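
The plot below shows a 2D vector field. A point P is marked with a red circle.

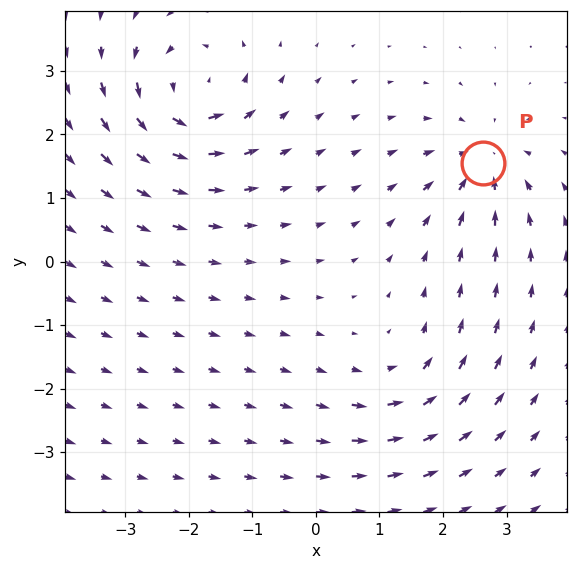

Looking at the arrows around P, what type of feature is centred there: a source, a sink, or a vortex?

At P (2.6, 1.6) the arrows converge inward. Divergence about -5, curl ≈0 — negative divergence with near-zero curl is a sink.

sink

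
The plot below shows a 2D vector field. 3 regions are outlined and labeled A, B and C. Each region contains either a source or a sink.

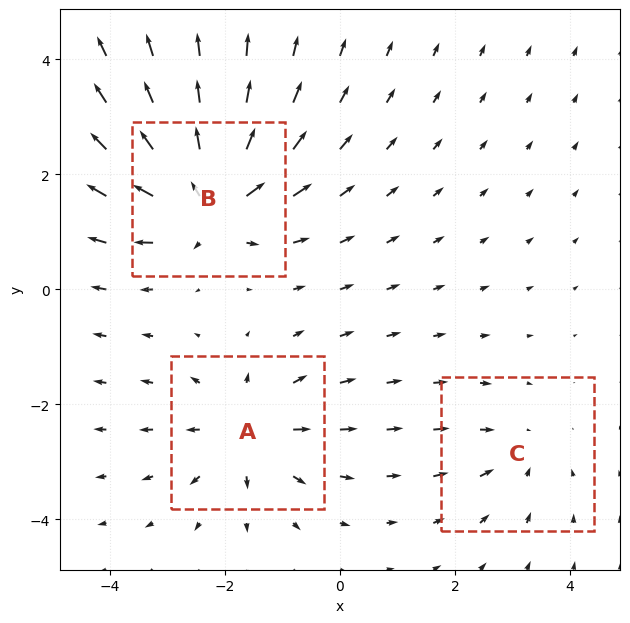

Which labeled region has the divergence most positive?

B

Divergence at each region's feature centre — A: about +4, B: about +6, C: about -2. Region B is most positive.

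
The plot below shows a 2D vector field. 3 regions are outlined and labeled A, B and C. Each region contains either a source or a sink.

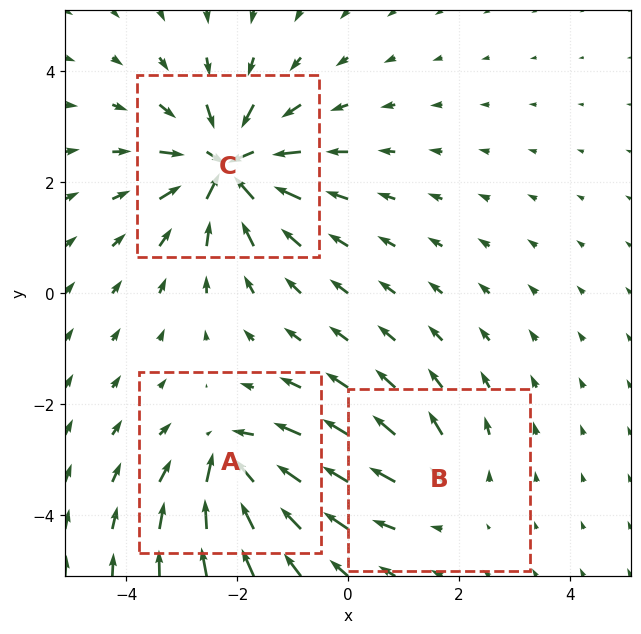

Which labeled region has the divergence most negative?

Divergence at each region's feature centre — A: about -4, B: about +3, C: about -6. Region C is most negative.

C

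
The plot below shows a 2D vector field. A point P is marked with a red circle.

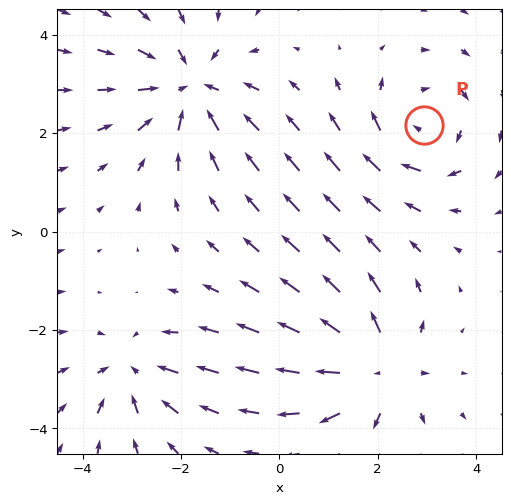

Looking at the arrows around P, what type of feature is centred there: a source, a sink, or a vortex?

At P (2.9, 2.2) the arrows circulate clockwise. Divergence ≈0, curl about -4 — near-zero divergence with nonzero curl is a vortex.

vortex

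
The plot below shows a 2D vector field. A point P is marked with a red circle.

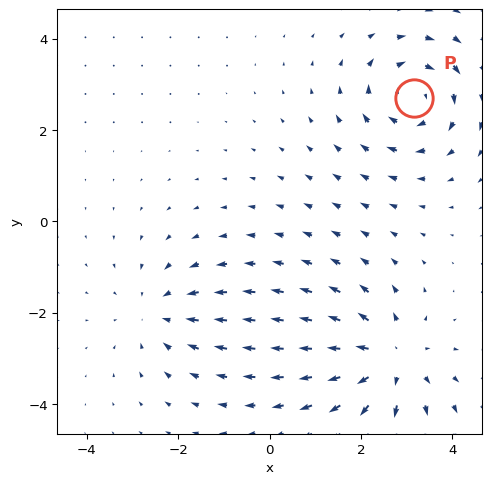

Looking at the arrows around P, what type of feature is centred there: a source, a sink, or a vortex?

At P (3.2, 2.7) the arrows circulate clockwise. Divergence ≈0, curl about -5 — near-zero divergence with nonzero curl is a vortex.

vortex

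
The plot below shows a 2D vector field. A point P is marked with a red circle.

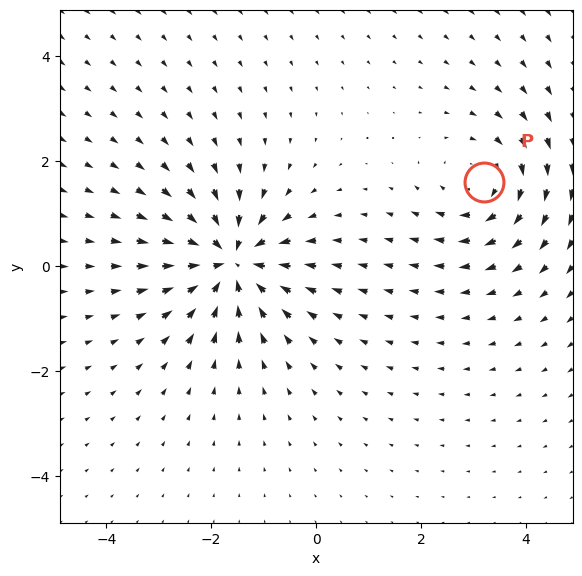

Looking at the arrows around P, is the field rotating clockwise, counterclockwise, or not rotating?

clockwise

Near P at (3.2, 1.6) the arrows circulate clockwise. The curl (z-component) there is about -3; negative curl means clockwise rotation.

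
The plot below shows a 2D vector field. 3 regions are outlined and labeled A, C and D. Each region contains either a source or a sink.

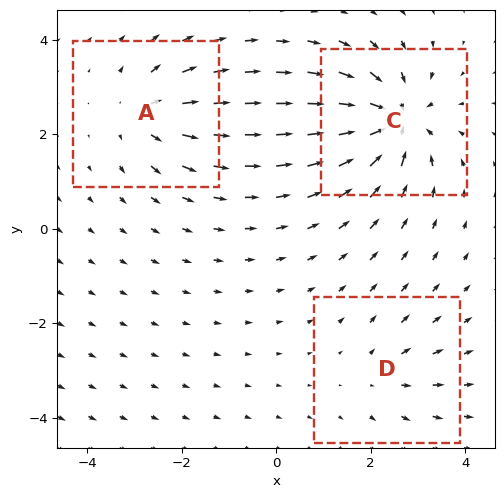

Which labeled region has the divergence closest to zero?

D

Divergence at each region's feature centre — A: about +4, C: about -6, D: about +2. Region D is closest to zero.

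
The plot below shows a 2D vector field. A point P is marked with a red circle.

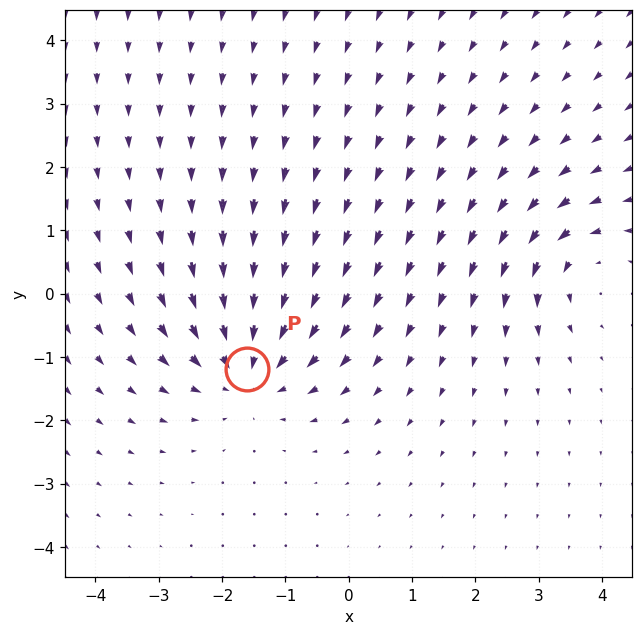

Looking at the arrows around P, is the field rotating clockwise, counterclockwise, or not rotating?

Near P at (-1.6, -1.2) the arrows show no circulation. The curl there is ≈0.

not rotating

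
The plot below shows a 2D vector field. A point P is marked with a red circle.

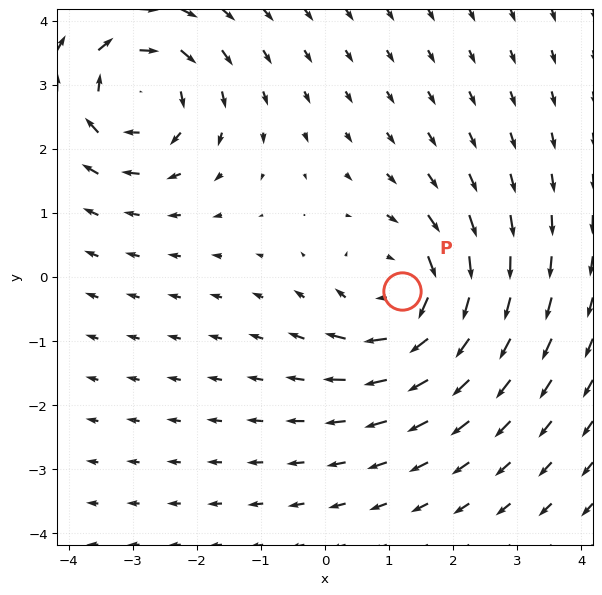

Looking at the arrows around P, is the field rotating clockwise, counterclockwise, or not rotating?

Near P at (1.2, -0.2) the arrows circulate clockwise. The curl (z-component) there is about -5; negative curl means clockwise rotation.

clockwise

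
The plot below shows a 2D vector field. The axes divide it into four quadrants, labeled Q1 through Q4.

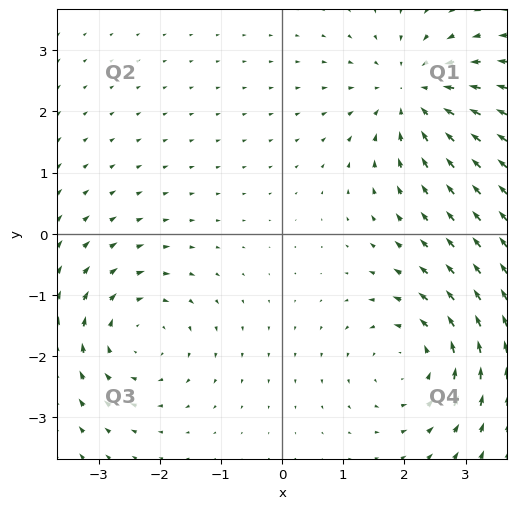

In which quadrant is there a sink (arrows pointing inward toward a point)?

Q1

The sink sits at approximately (2.1, 2.3), which lies in quadrant Q1. The divergence there is about -5, negative as expected for a sink.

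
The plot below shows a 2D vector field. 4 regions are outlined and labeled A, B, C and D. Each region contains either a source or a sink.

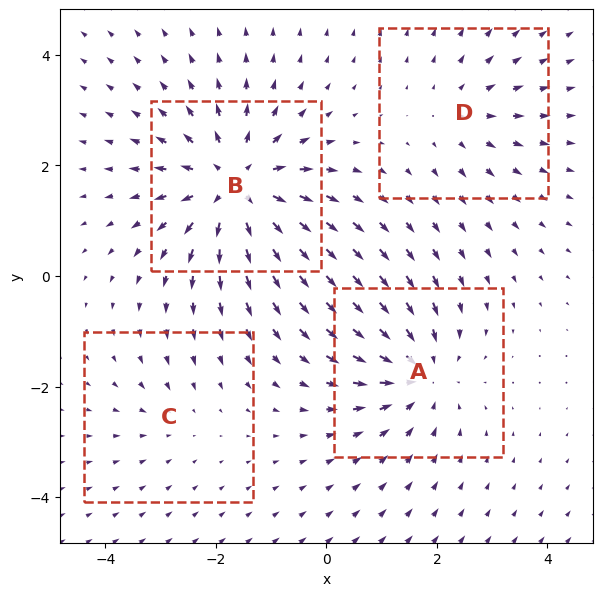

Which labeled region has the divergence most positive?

B

Divergence at each region's feature centre — A: about -5, B: about +7, C: about -2, D: about +3. Region B is most positive.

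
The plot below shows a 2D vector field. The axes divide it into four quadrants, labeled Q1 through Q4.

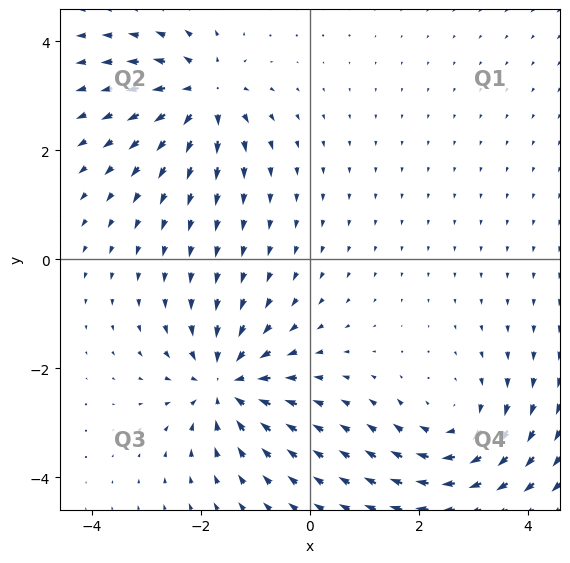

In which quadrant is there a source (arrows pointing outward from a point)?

Q2

The source sits at approximately (-1.9, 3.0), which lies in quadrant Q2. The divergence there is about +5, positive as expected for a source.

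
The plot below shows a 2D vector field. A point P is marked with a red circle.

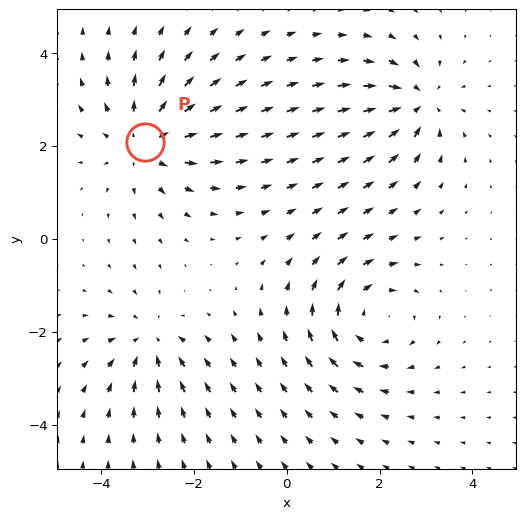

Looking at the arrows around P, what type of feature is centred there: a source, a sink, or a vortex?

At P (-3.0, 2.1) the arrows spread outward. Divergence about +4, curl ≈0 — positive divergence with near-zero curl is a source.

source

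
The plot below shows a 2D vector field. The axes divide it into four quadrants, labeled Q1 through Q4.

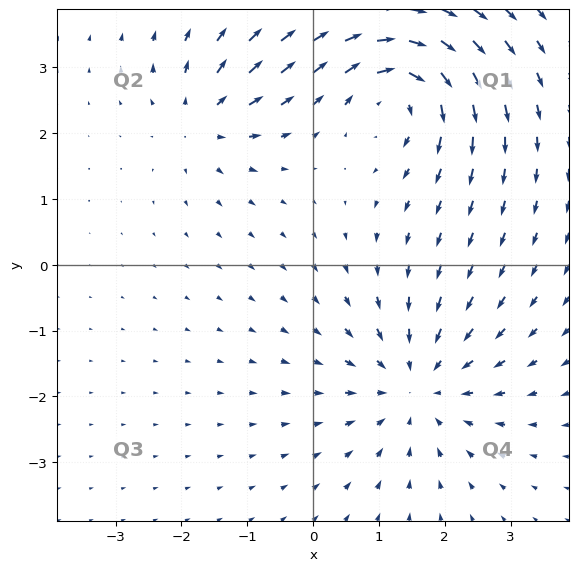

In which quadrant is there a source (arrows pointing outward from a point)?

Q2

The source sits at approximately (-1.7, 2.2), which lies in quadrant Q2. The divergence there is about +4, positive as expected for a source.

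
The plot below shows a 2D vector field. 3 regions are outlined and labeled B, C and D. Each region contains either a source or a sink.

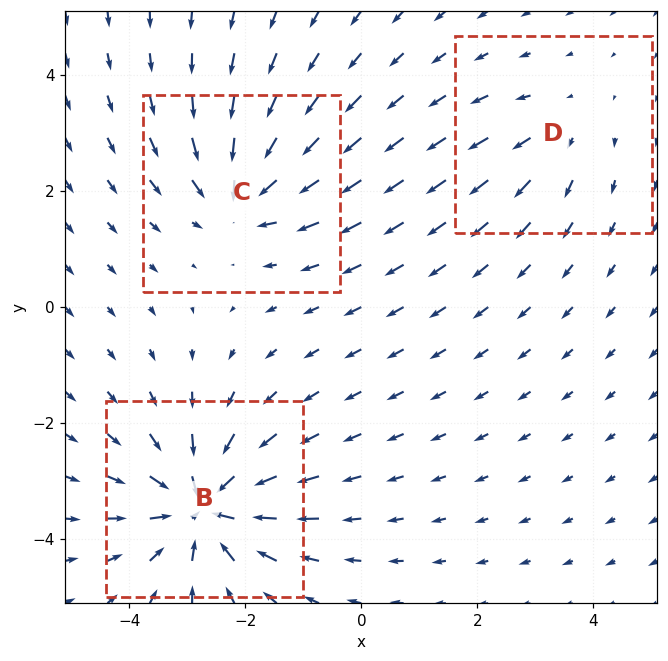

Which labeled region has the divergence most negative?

Divergence at each region's feature centre — B: about -5, C: about -4, D: about +2. Region B is most negative.

B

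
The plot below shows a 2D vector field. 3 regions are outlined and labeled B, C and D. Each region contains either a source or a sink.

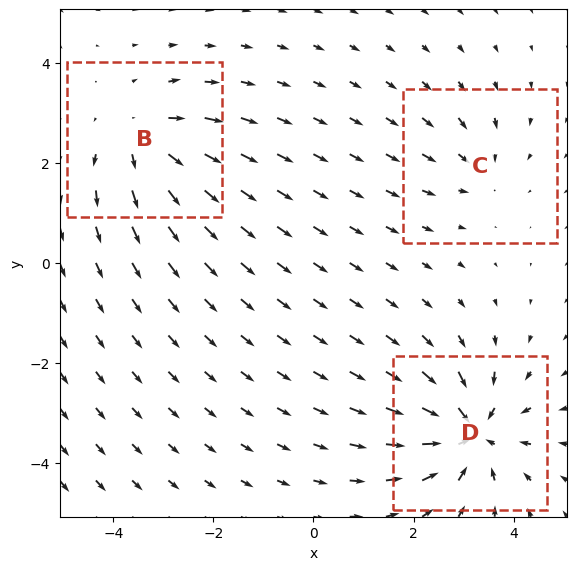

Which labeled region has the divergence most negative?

Divergence at each region's feature centre — B: about +4, C: about -2, D: about -5. Region D is most negative.

D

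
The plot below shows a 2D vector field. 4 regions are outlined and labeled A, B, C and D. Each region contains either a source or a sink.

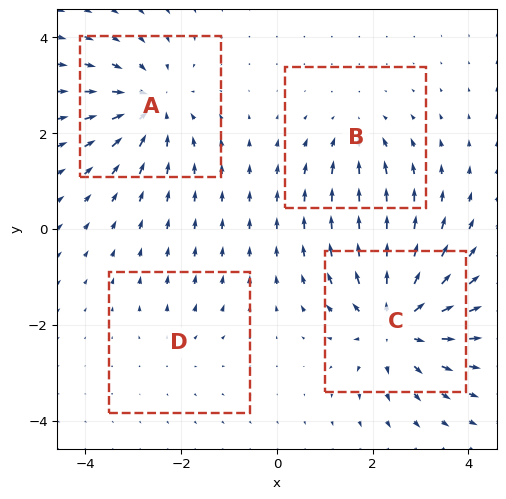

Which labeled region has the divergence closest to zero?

D

Divergence at each region's feature centre — A: about -5, B: about -3, C: about +6, D: about +2. Region D is closest to zero.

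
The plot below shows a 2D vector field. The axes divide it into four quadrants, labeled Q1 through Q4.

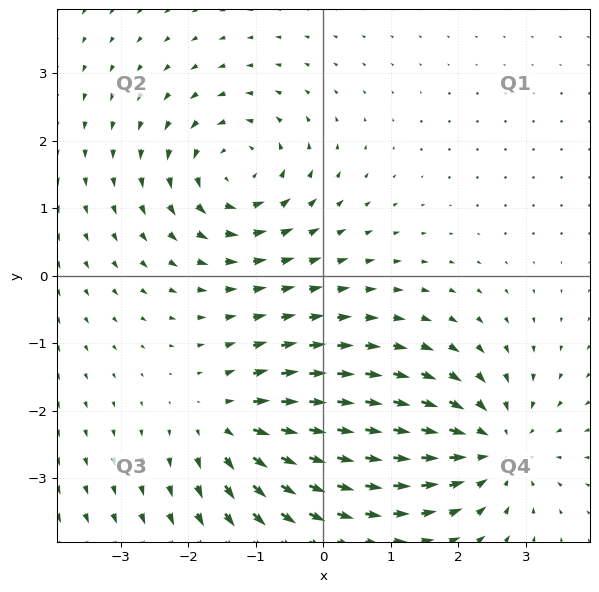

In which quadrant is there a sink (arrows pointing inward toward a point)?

The sink sits at approximately (2.5, -2.5), which lies in quadrant Q4. The divergence there is about -4, negative as expected for a sink.

Q4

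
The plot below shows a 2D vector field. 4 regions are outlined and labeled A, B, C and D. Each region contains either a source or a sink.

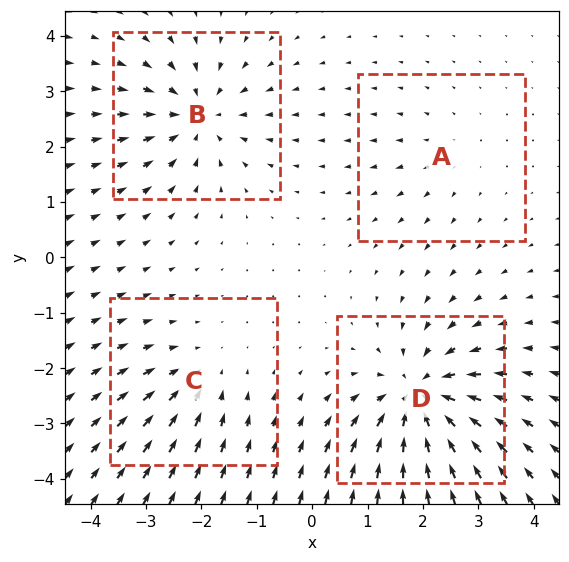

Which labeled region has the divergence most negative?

Divergence at each region's feature centre — A: about +2, B: about -5, C: about -3, D: about -8. Region D is most negative.

D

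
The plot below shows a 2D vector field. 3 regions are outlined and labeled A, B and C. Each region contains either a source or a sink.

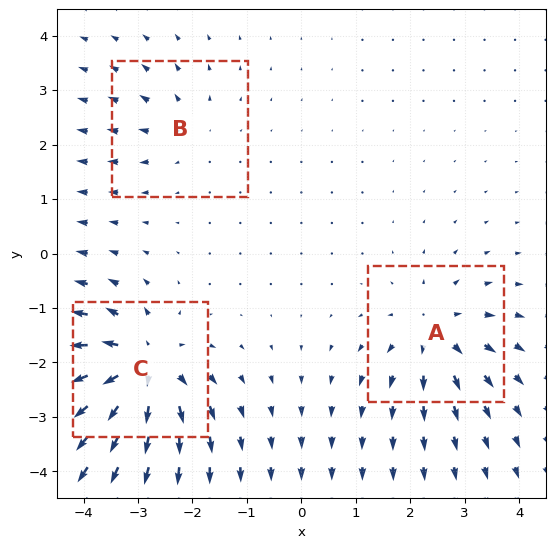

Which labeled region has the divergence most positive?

Divergence at each region's feature centre — A: about +4, B: about +2, C: about +6. Region C is most positive.

C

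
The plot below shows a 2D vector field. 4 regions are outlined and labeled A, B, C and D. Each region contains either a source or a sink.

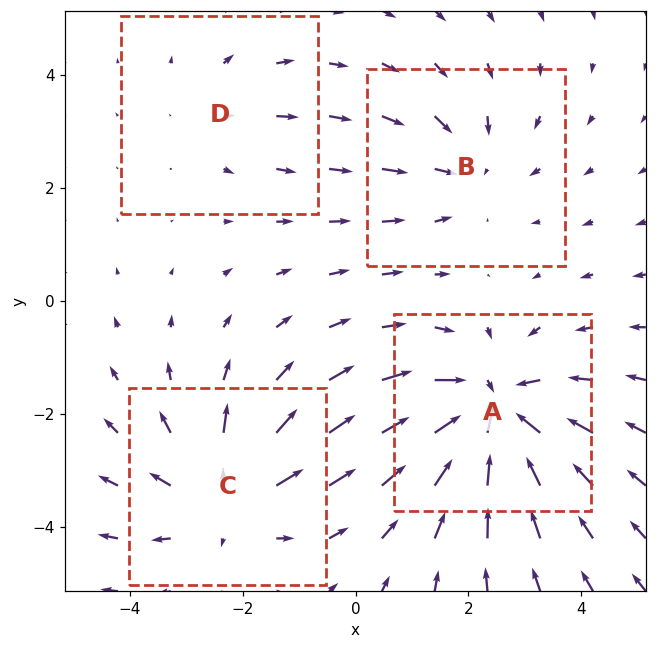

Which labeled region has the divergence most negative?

A

Divergence at each region's feature centre — A: about -6, B: about -3, C: about +4, D: about +2. Region A is most negative.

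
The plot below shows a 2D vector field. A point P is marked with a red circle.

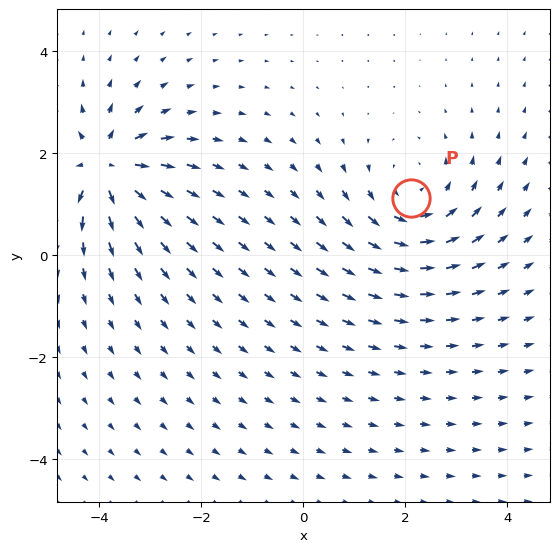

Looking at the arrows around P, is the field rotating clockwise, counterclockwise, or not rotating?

Near P at (2.1, 1.1) the arrows circulate counterclockwise. The curl (z-component) there is about +3; positive curl means counterclockwise rotation.

counterclockwise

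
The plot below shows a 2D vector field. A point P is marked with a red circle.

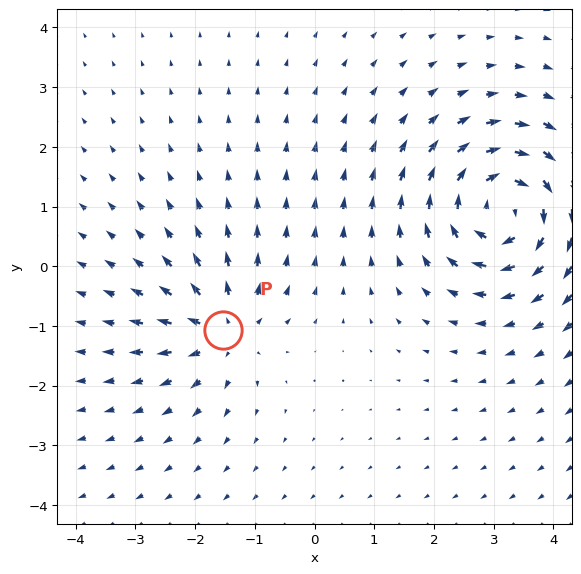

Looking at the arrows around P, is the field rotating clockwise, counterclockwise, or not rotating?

not rotating

Near P at (-1.5, -1.1) the arrows show no circulation. The curl there is ≈0.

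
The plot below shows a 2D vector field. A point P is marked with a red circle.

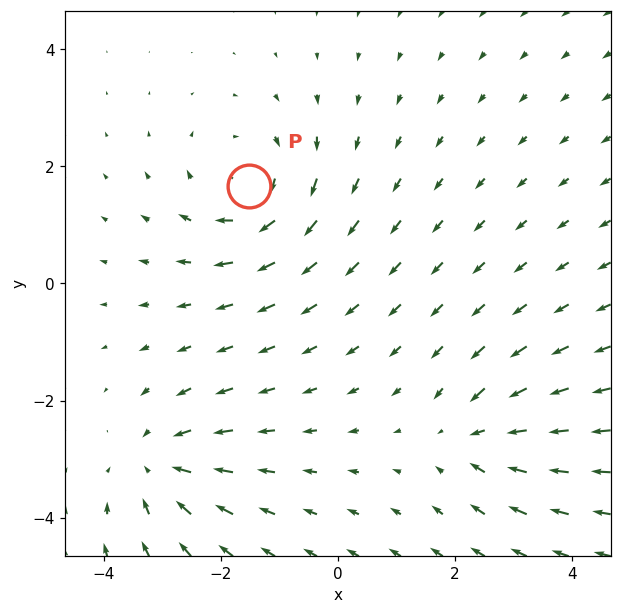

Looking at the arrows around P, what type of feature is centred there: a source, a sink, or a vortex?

At P (-1.5, 1.7) the arrows circulate clockwise. Divergence ≈0, curl about -5 — near-zero divergence with nonzero curl is a vortex.

vortex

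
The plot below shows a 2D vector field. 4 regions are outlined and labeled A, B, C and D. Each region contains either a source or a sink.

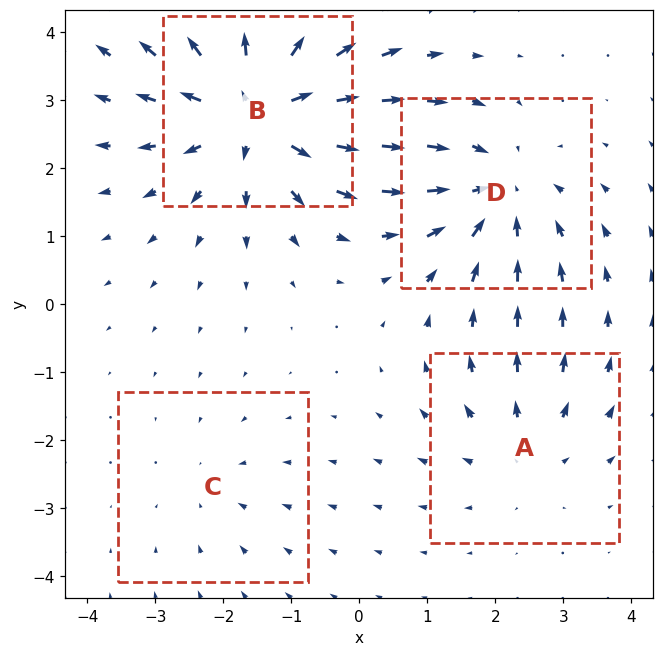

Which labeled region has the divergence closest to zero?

C

Divergence at each region's feature centre — A: about +3, B: about +7, C: about -2, D: about -4. Region C is closest to zero.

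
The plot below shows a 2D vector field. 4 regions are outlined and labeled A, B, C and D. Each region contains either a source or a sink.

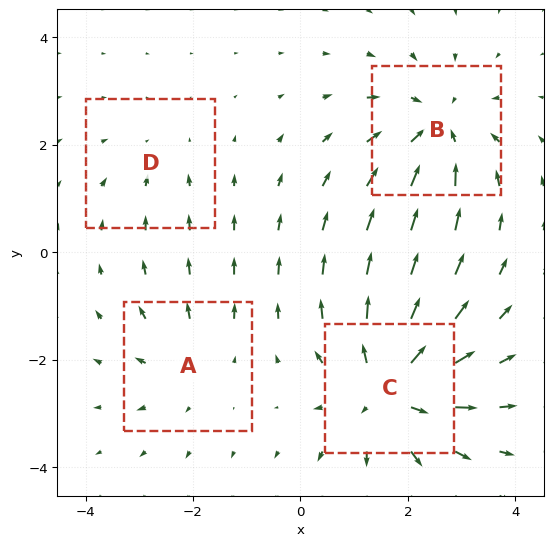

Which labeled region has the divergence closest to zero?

D

Divergence at each region's feature centre — A: about +3, B: about -5, C: about +6, D: about -2. Region D is closest to zero.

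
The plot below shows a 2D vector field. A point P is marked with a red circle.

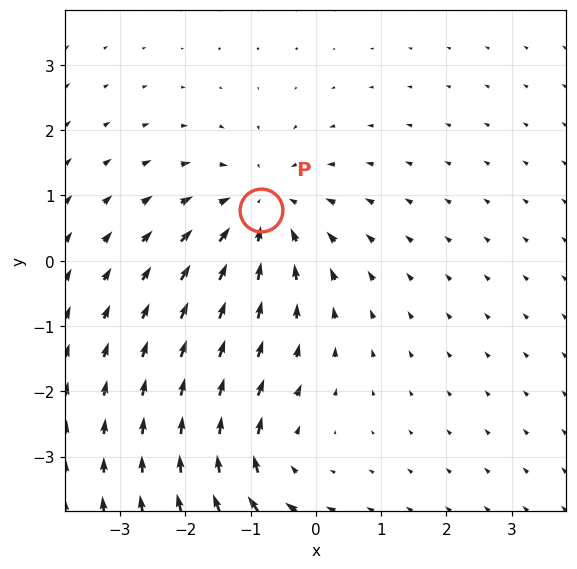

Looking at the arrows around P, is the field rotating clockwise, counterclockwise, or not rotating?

Near P at (-0.8, 0.8) the arrows show no circulation. The curl there is ≈0.

not rotating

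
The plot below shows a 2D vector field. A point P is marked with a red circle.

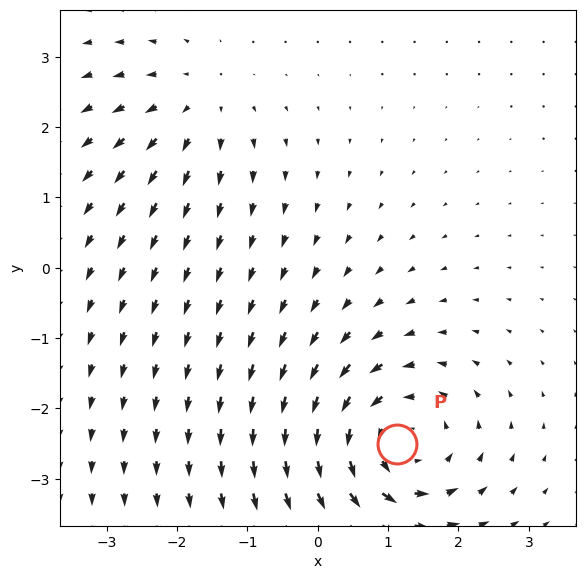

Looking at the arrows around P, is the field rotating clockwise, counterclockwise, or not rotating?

Near P at (1.1, -2.5) the arrows circulate counterclockwise. The curl (z-component) there is about +5; positive curl means counterclockwise rotation.

counterclockwise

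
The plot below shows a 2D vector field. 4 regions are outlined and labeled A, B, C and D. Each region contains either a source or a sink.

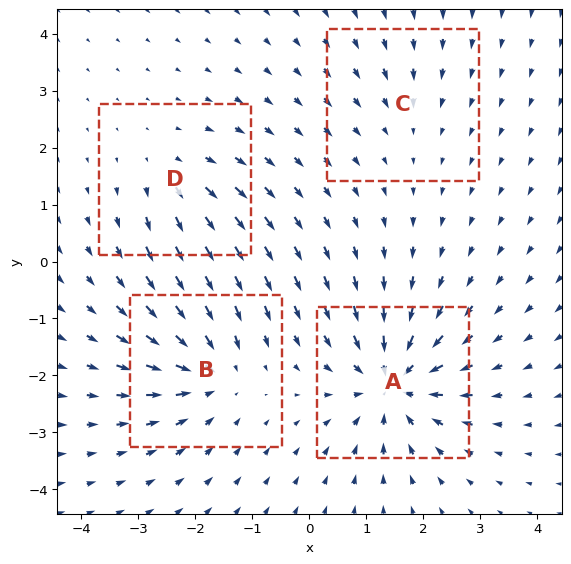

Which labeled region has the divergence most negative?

A

Divergence at each region's feature centre — A: about -8, B: about -6, C: about -2, D: about +4. Region A is most negative.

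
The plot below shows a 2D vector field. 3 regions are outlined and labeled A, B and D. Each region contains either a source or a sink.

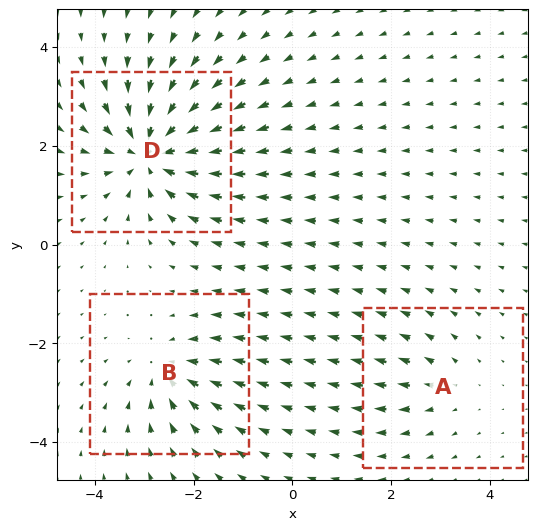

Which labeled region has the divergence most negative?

Divergence at each region's feature centre — A: about +2, B: about -3, D: about -6. Region D is most negative.

D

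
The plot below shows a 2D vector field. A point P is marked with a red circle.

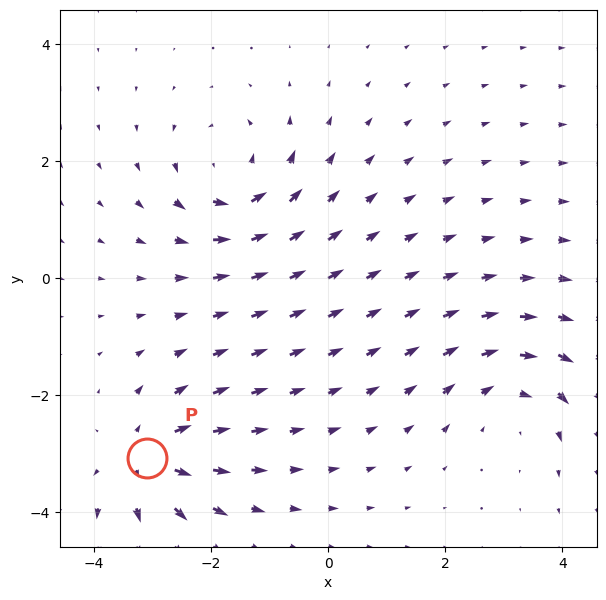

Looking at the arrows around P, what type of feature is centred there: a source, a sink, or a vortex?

At P (-3.1, -3.1) the arrows spread outward. Divergence about +6, curl ≈0 — positive divergence with near-zero curl is a source.

source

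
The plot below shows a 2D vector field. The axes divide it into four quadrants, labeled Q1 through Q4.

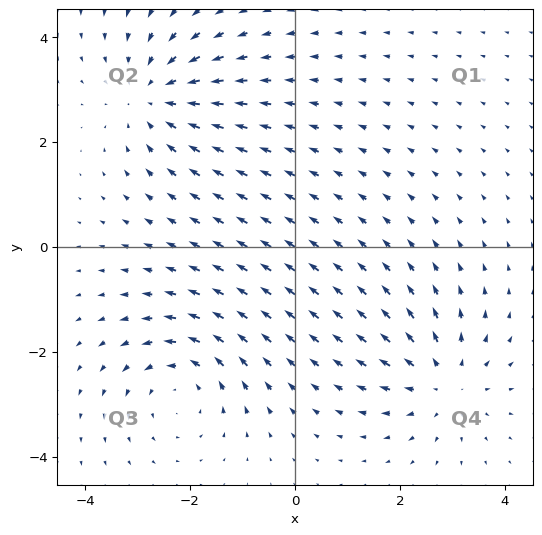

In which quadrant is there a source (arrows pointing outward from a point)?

Q4

The source sits at approximately (2.8, -2.6), which lies in quadrant Q4. The divergence there is about +4, positive as expected for a source.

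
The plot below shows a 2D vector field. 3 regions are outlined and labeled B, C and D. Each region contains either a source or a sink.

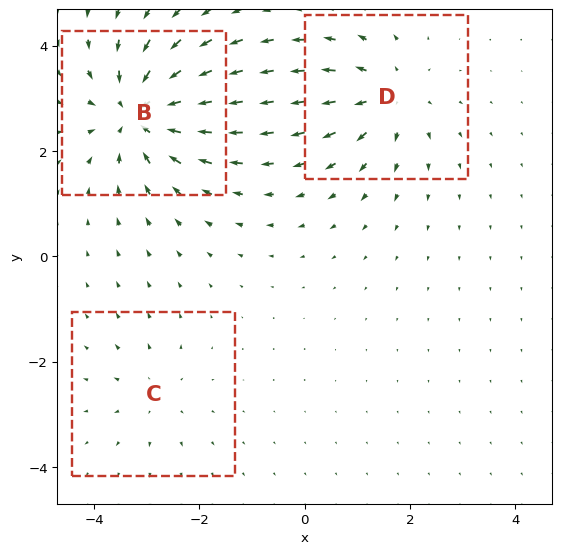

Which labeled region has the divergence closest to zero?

C

Divergence at each region's feature centre — B: about -6, C: about +2, D: about +4. Region C is closest to zero.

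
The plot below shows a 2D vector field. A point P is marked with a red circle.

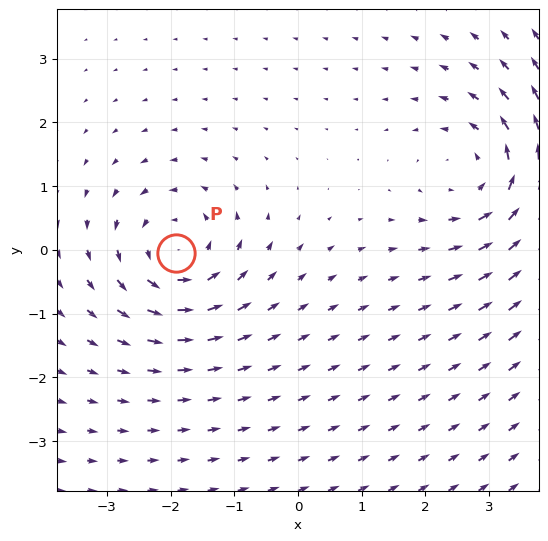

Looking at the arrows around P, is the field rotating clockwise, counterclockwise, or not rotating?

counterclockwise

Near P at (-1.9, -0.0) the arrows circulate counterclockwise. The curl (z-component) there is about +5; positive curl means counterclockwise rotation.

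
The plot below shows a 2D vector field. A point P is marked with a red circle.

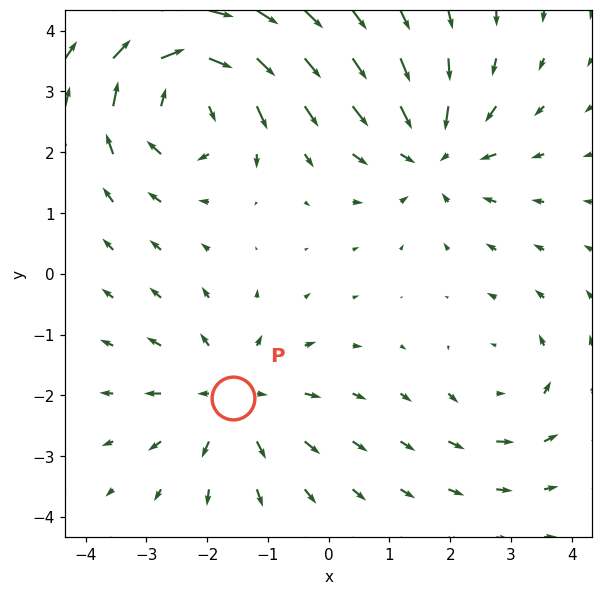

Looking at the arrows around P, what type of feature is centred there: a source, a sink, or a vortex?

source

At P (-1.6, -2.0) the arrows spread outward. Divergence about +3, curl ≈0 — positive divergence with near-zero curl is a source.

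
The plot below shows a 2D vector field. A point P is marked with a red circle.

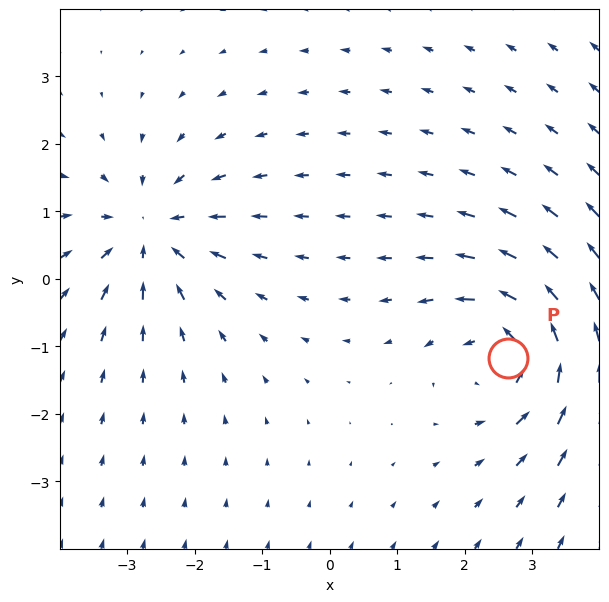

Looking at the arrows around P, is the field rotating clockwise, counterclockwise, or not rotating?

counterclockwise

Near P at (2.7, -1.2) the arrows circulate counterclockwise. The curl (z-component) there is about +3; positive curl means counterclockwise rotation.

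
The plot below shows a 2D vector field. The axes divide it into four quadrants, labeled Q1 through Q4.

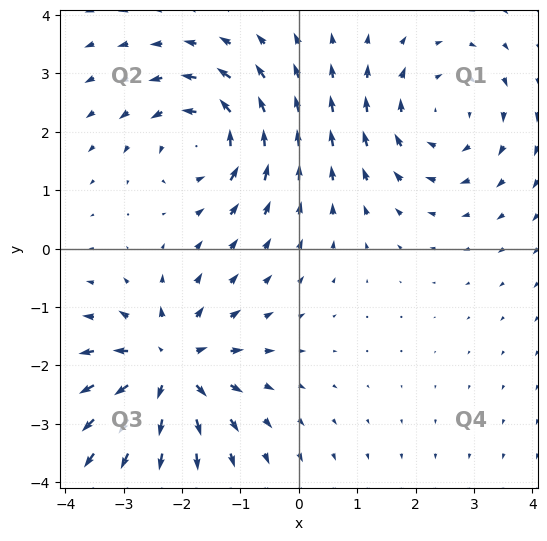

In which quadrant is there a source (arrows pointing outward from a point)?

The source sits at approximately (-2.2, -2.0), which lies in quadrant Q3. The divergence there is about +5, positive as expected for a source.

Q3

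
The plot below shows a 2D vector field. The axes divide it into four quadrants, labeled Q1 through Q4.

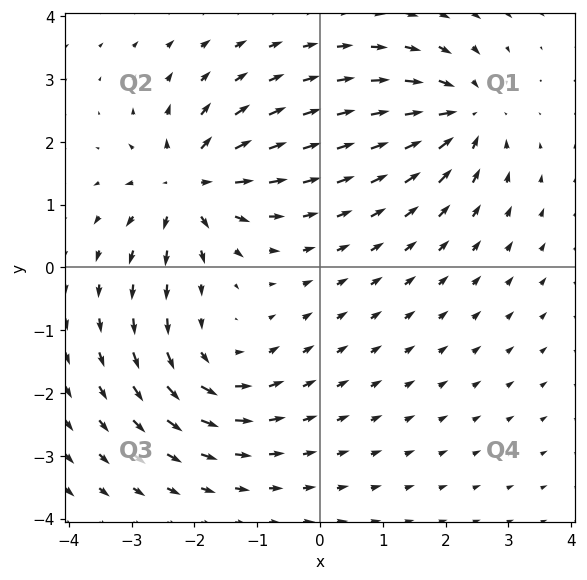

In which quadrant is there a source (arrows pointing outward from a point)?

The source sits at approximately (-2.1, 1.3), which lies in quadrant Q2. The divergence there is about +6, positive as expected for a source.

Q2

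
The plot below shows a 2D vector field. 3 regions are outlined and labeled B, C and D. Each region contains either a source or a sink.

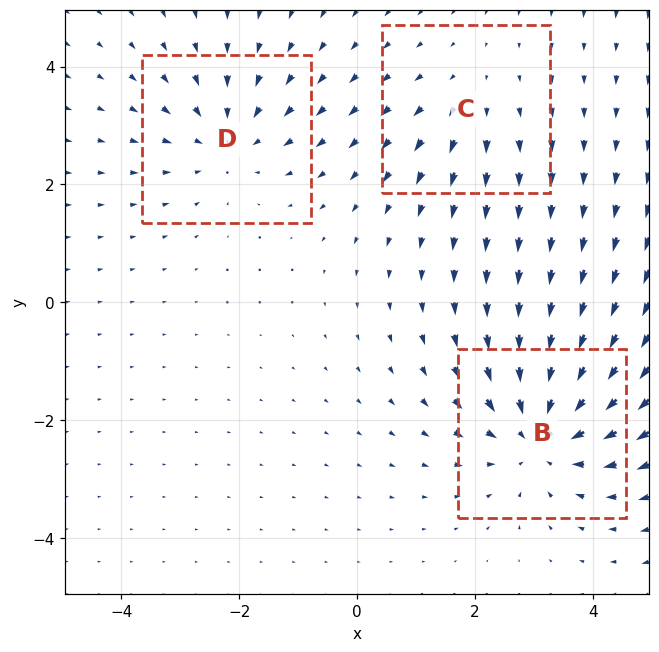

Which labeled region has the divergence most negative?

B

Divergence at each region's feature centre — B: about -4, C: about +2, D: about -3. Region B is most negative.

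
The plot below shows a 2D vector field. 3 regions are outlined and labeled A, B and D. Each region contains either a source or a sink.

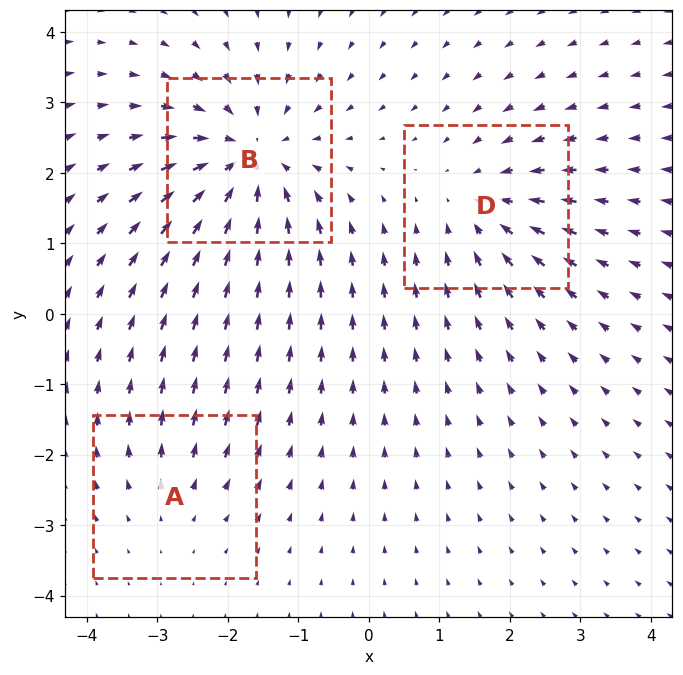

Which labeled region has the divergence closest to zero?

A

Divergence at each region's feature centre — A: about +2, B: about -5, D: about -3. Region A is closest to zero.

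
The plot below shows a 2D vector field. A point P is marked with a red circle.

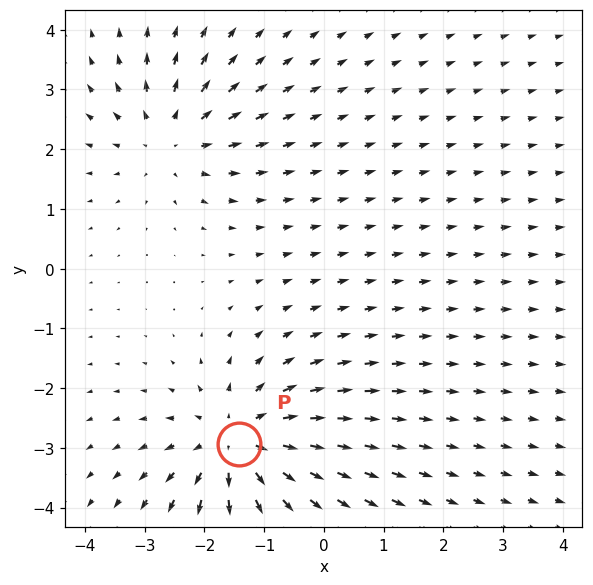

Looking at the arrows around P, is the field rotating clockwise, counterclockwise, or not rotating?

Near P at (-1.4, -2.9) the arrows show no circulation. The curl there is ≈0.

not rotating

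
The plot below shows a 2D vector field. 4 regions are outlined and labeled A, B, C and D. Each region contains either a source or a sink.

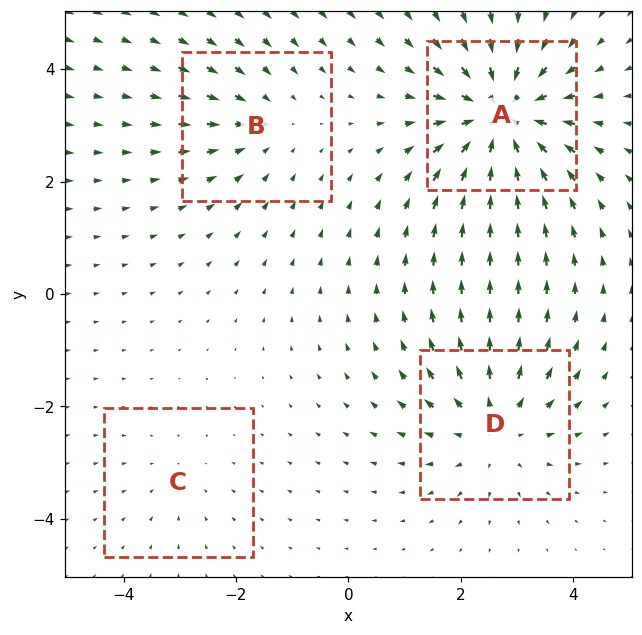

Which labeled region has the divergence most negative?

Divergence at each region's feature centre — A: about -6, B: about -3, C: about -2, D: about +4. Region A is most negative.

A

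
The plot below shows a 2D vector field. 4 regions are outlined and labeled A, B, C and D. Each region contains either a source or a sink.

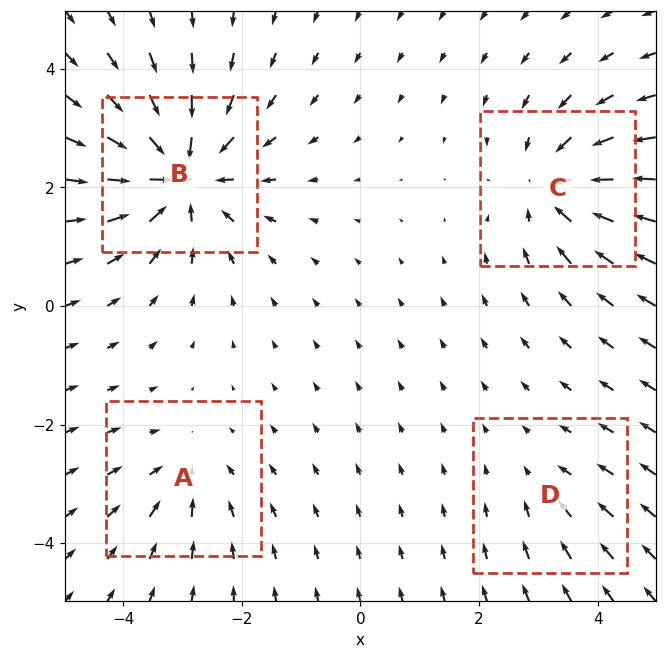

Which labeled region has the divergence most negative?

Divergence at each region's feature centre — A: about -3, B: about -8, C: about -6, D: about -2. Region B is most negative.

B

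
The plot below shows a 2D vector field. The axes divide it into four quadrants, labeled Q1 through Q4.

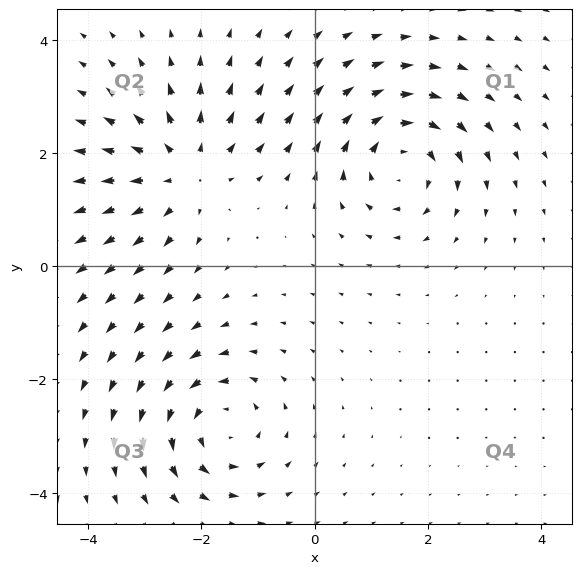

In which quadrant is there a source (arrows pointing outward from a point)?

The source sits at approximately (-2.3, 1.7), which lies in quadrant Q2. The divergence there is about +4, positive as expected for a source.

Q2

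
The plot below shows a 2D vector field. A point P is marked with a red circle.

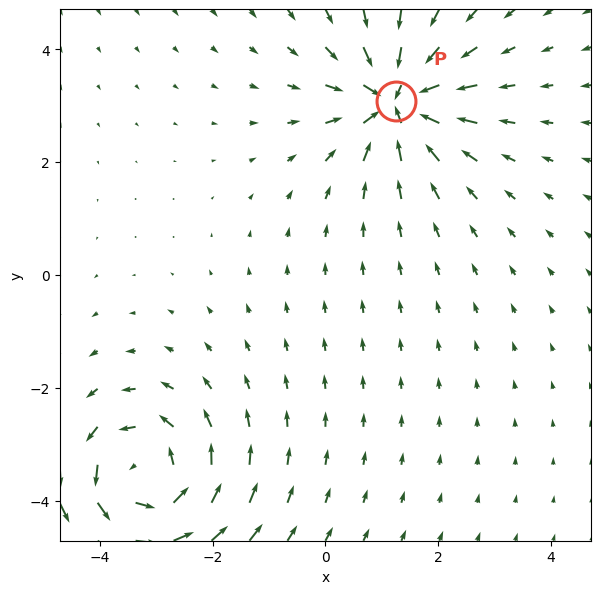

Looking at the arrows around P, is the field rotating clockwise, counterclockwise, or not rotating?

not rotating

Near P at (1.3, 3.1) the arrows show no circulation. The curl there is ≈0.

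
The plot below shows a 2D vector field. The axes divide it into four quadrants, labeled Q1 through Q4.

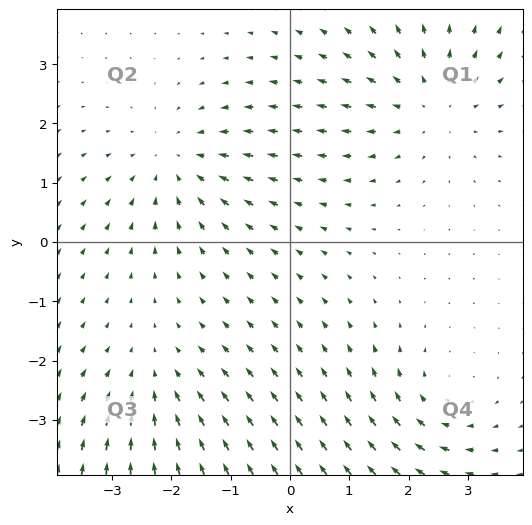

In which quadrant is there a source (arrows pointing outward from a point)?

Q1

The source sits at approximately (2.3, 2.3), which lies in quadrant Q1. The divergence there is about +3, positive as expected for a source.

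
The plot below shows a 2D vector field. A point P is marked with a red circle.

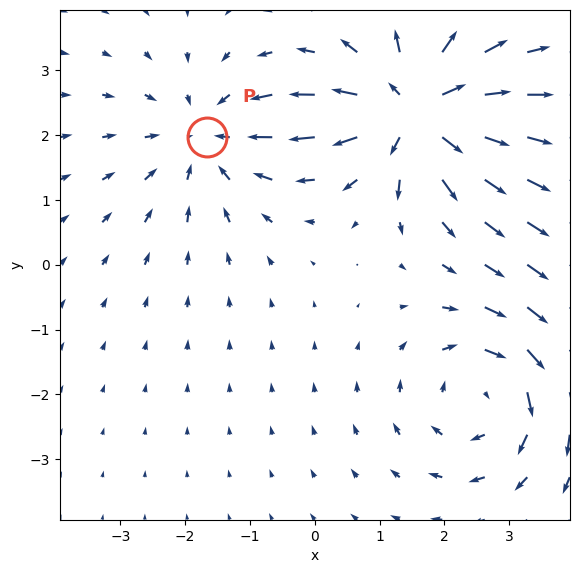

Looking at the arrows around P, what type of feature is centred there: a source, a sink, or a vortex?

At P (-1.7, 2.0) the arrows converge inward. Divergence about -3, curl ≈0 — negative divergence with near-zero curl is a sink.

sink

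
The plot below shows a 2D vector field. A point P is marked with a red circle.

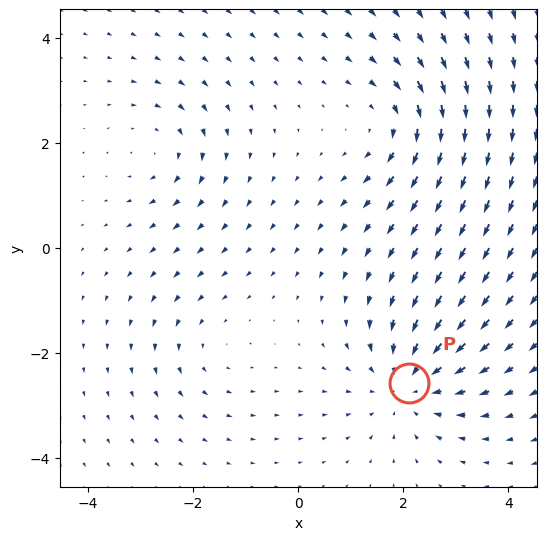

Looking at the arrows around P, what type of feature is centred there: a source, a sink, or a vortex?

sink

At P (2.1, -2.6) the arrows converge inward. Divergence about -4, curl ≈0 — negative divergence with near-zero curl is a sink.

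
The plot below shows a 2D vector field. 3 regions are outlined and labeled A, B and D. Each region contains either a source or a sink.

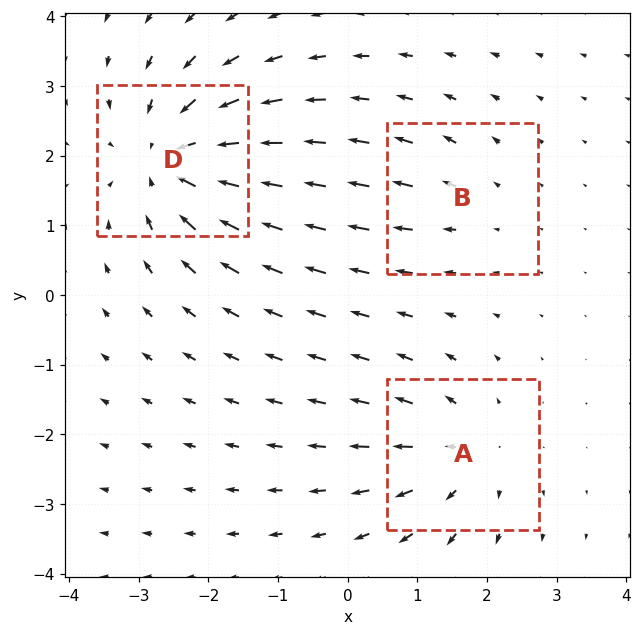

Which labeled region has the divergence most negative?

Divergence at each region's feature centre — A: about +3, B: about +2, D: about -5. Region D is most negative.

D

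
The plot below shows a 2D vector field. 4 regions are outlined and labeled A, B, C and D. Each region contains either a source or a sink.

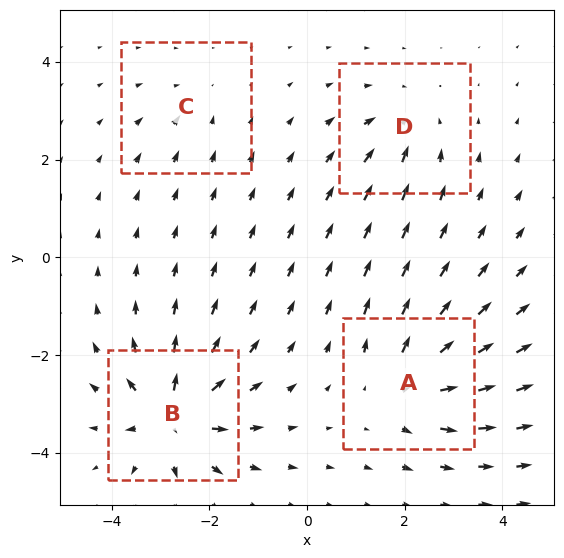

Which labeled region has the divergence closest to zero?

Divergence at each region's feature centre — A: about +6, B: about +8, C: about -2, D: about -4. Region C is closest to zero.

C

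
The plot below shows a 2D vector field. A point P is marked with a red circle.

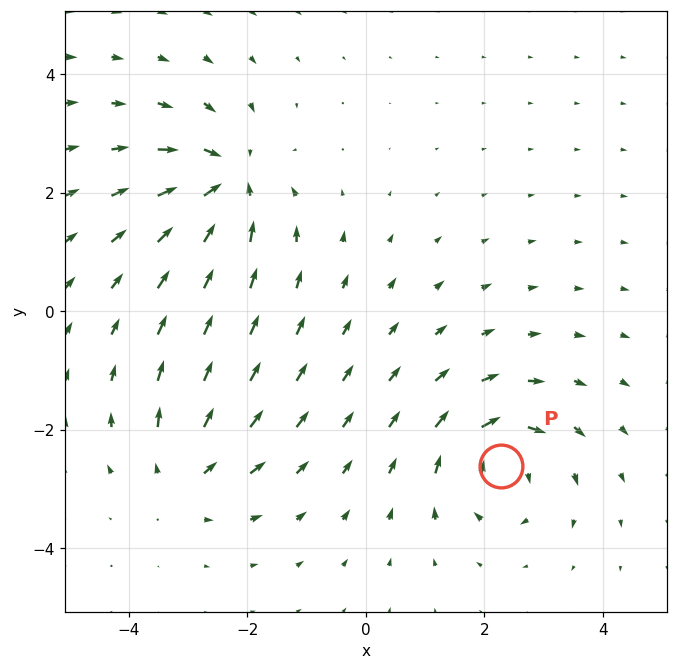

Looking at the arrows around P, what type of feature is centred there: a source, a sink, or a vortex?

At P (2.3, -2.6) the arrows circulate clockwise. Divergence ≈0, curl about -6 — near-zero divergence with nonzero curl is a vortex.

vortex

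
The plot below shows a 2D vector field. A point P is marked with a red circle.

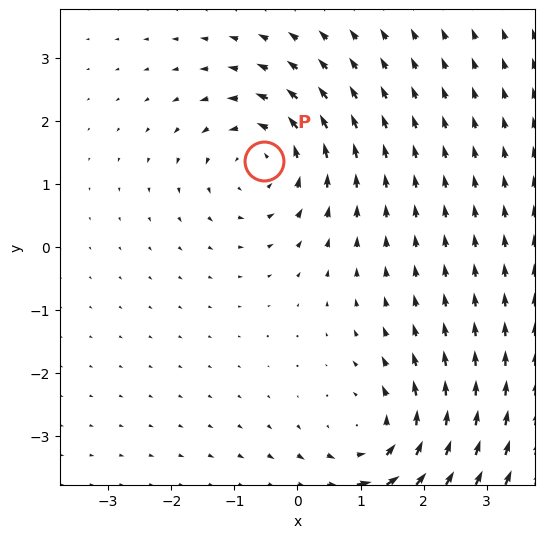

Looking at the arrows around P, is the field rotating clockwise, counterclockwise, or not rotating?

counterclockwise

Near P at (-0.5, 1.4) the arrows circulate counterclockwise. The curl (z-component) there is about +4; positive curl means counterclockwise rotation.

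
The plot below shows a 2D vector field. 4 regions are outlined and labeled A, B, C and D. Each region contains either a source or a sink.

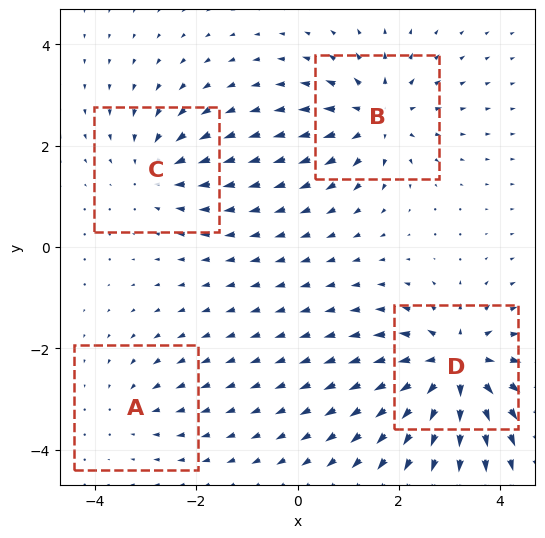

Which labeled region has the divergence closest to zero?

A

Divergence at each region's feature centre — A: about -2, B: about +5, C: about -4, D: about +7. Region A is closest to zero.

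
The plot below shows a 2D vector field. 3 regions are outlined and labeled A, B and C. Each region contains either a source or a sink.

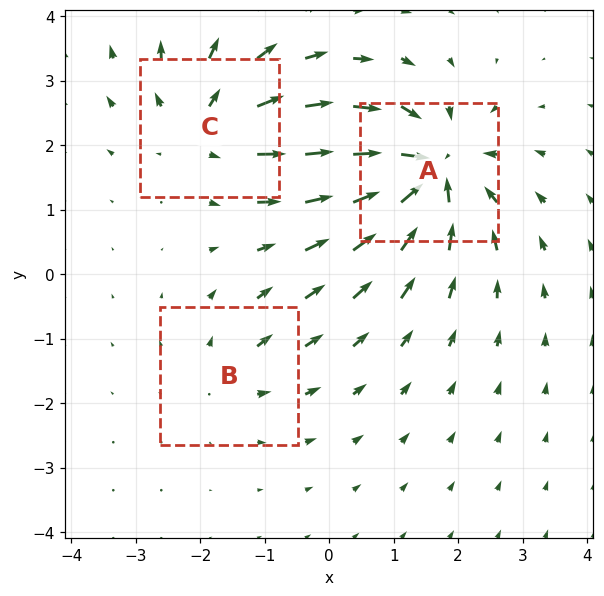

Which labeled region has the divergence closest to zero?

Divergence at each region's feature centre — A: about -6, B: about +2, C: about +4. Region B is closest to zero.

B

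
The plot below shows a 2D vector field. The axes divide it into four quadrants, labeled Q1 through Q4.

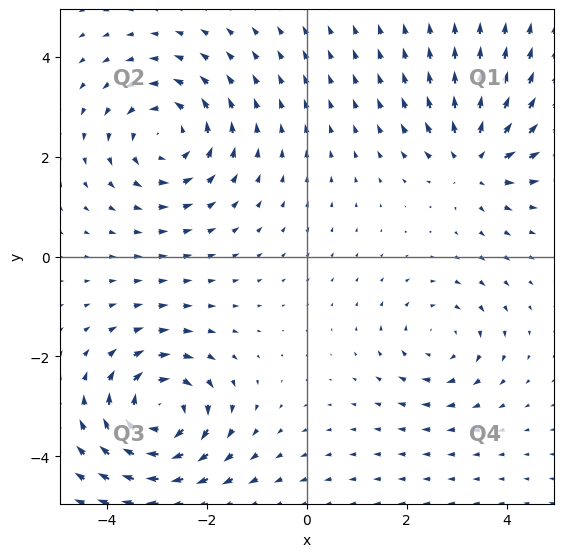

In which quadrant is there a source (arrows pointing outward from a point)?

The source sits at approximately (3.3, 1.9), which lies in quadrant Q1. The divergence there is about +4, positive as expected for a source.

Q1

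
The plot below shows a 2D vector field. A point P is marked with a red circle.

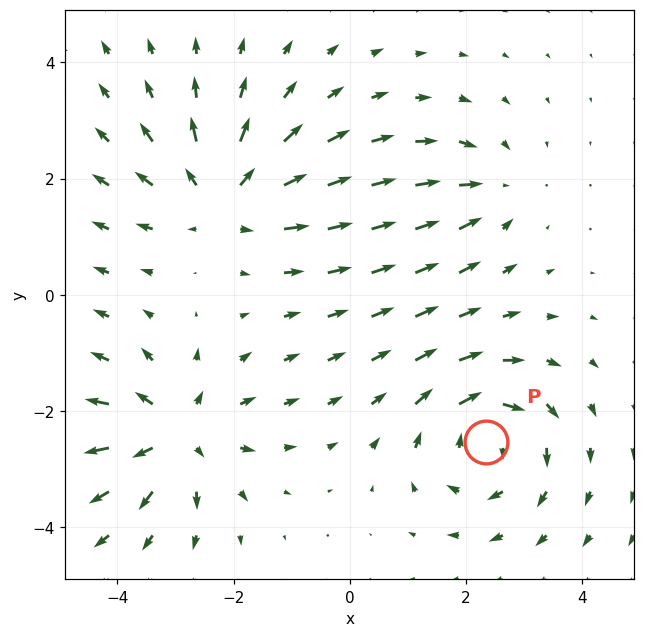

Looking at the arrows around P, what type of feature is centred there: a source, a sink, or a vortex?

At P (2.4, -2.5) the arrows circulate clockwise. Divergence ≈0, curl about -5 — near-zero divergence with nonzero curl is a vortex.

vortex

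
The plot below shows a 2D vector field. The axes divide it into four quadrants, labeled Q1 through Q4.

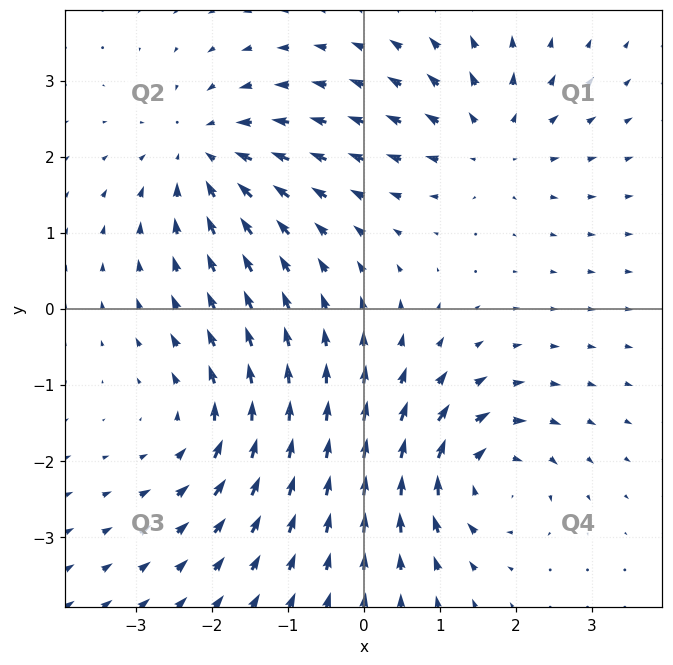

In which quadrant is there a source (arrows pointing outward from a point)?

The source sits at approximately (1.7, 2.2), which lies in quadrant Q1. The divergence there is about +4, positive as expected for a source.

Q1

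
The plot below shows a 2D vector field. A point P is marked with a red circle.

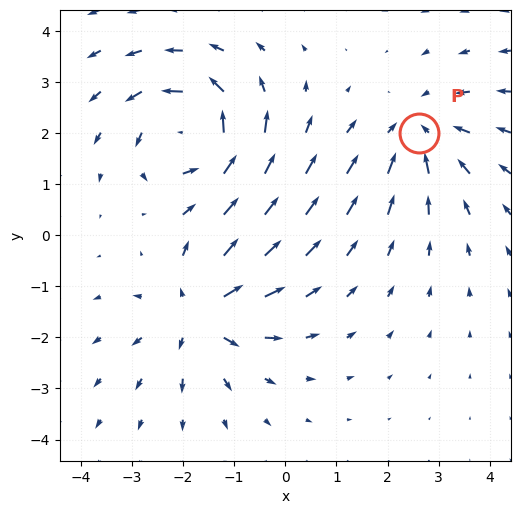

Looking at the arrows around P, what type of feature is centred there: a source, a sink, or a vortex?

At P (2.6, 2.0) the arrows converge inward. Divergence about -3, curl ≈0 — negative divergence with near-zero curl is a sink.

sink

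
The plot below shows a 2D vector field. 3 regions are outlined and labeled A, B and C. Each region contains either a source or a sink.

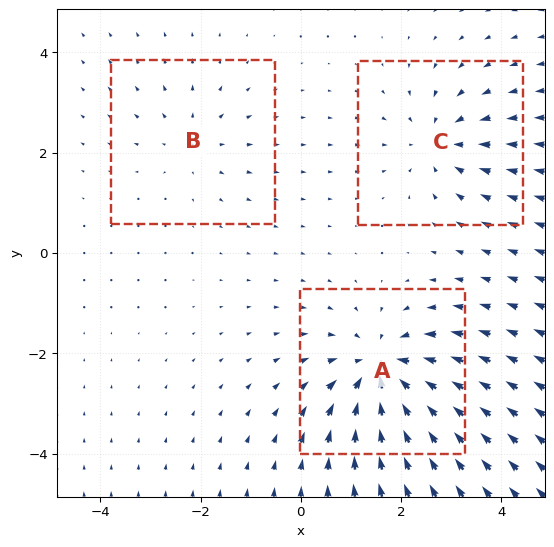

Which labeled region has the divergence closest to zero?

Divergence at each region's feature centre — A: about -5, B: about +2, C: about -3. Region B is closest to zero.

B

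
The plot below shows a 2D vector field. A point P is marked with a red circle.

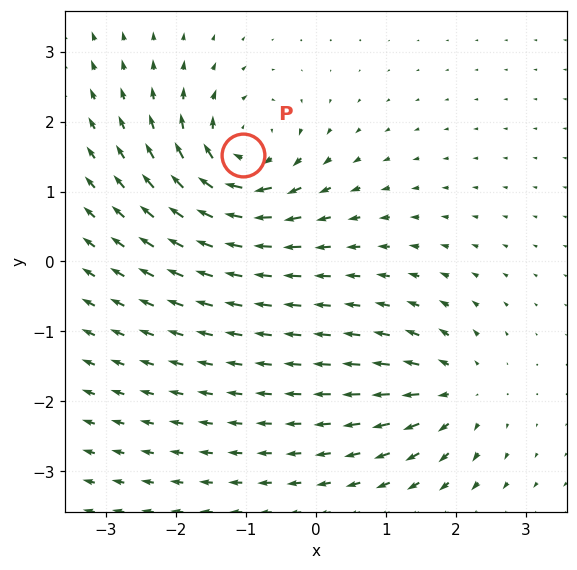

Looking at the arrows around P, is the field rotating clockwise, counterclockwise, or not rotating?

Near P at (-1.0, 1.5) the arrows circulate clockwise. The curl (z-component) there is about -6; negative curl means clockwise rotation.

clockwise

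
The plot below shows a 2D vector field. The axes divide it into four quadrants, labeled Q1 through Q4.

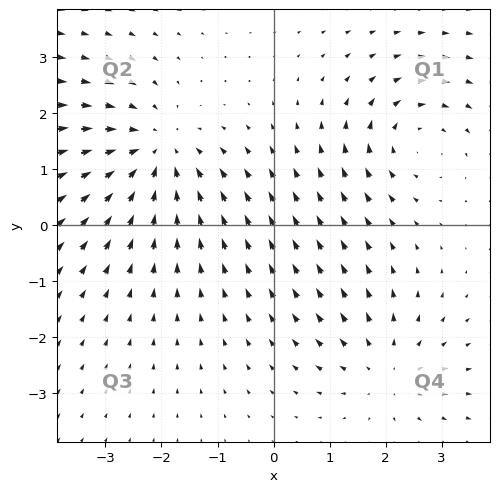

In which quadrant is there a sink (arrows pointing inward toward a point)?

Q2

The sink sits at approximately (-2.1, 1.3), which lies in quadrant Q2. The divergence there is about -4, negative as expected for a sink.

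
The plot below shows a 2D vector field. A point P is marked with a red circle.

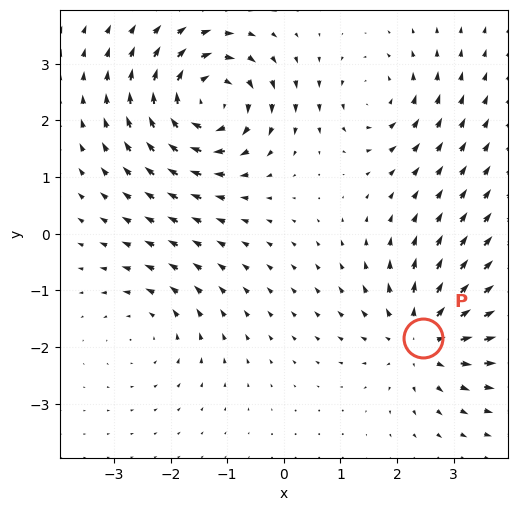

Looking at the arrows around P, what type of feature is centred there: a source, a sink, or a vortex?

At P (2.4, -1.8) the arrows spread outward. Divergence about +5, curl ≈0 — positive divergence with near-zero curl is a source.

source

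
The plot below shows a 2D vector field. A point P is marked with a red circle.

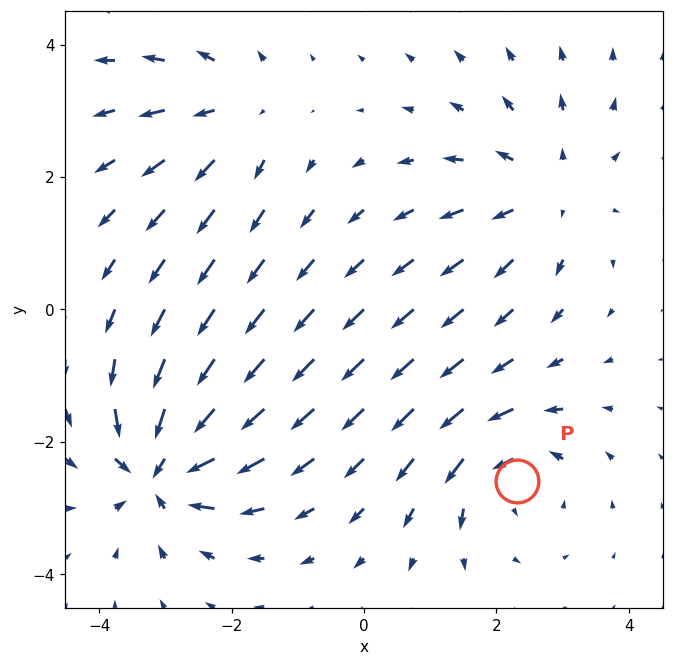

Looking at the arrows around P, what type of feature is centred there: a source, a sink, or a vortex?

vortex

At P (2.3, -2.6) the arrows circulate counterclockwise. Divergence ≈0, curl about +4 — near-zero divergence with nonzero curl is a vortex.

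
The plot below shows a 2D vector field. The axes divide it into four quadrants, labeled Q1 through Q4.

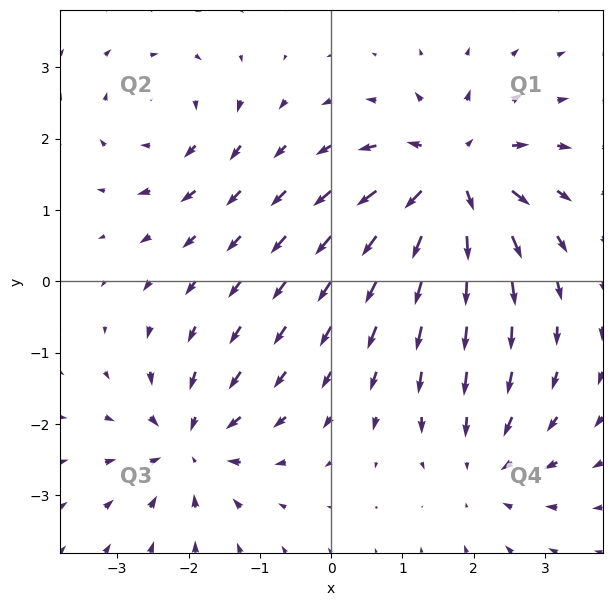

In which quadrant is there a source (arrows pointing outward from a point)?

Q1

The source sits at approximately (1.7, 1.5), which lies in quadrant Q1. The divergence there is about +7, positive as expected for a source.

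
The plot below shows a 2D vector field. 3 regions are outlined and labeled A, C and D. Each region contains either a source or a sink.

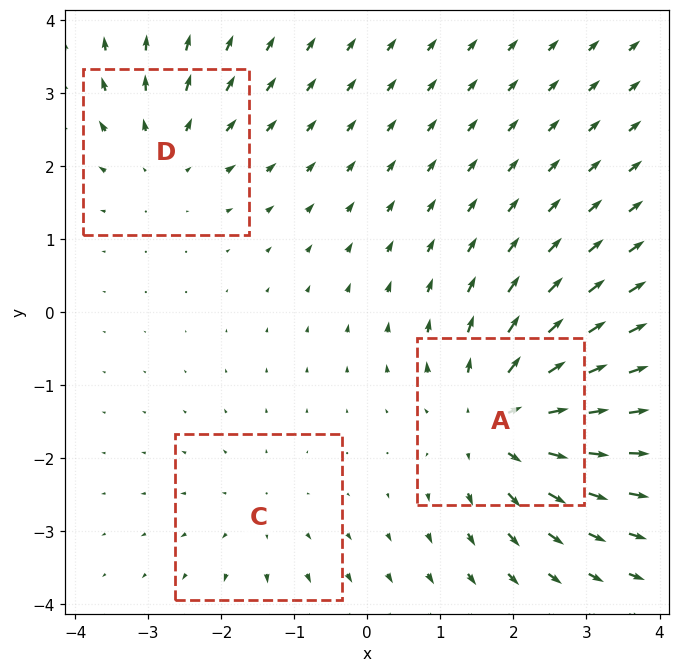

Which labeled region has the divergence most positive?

A

Divergence at each region's feature centre — A: about +5, C: about +2, D: about +3. Region A is most positive.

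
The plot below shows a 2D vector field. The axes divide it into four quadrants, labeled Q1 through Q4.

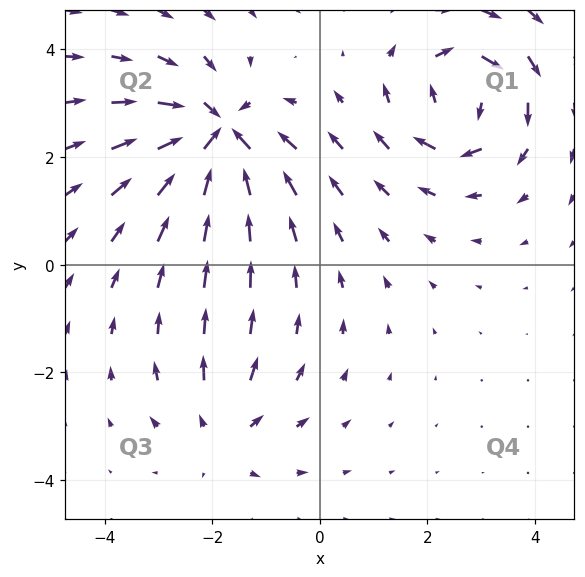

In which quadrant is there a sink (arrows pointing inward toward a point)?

Q2

The sink sits at approximately (-1.9, 2.4), which lies in quadrant Q2. The divergence there is about -6, negative as expected for a sink.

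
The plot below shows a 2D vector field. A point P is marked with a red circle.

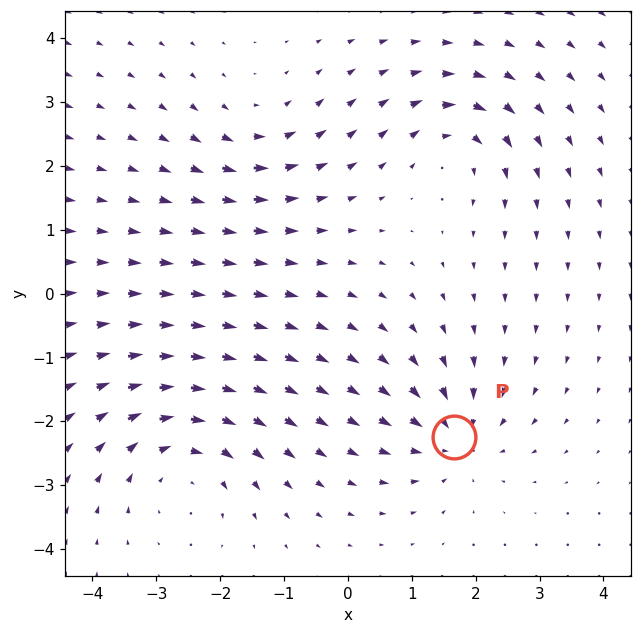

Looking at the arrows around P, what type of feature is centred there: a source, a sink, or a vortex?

sink

At P (1.7, -2.3) the arrows converge inward. Divergence about -5, curl ≈0 — negative divergence with near-zero curl is a sink.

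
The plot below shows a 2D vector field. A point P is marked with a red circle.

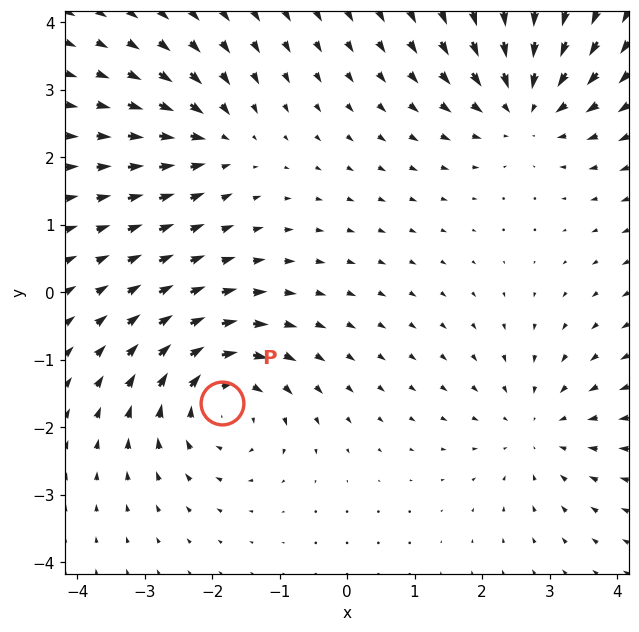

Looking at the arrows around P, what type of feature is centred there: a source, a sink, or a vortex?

At P (-1.8, -1.6) the arrows circulate clockwise. Divergence ≈0, curl about -6 — near-zero divergence with nonzero curl is a vortex.

vortex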